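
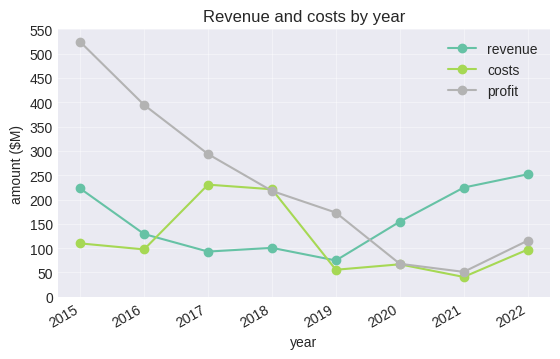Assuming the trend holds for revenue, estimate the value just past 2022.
Last three: 150, 200, 250 → slope ≈ 50/step → next ≈ 300.

≈ 300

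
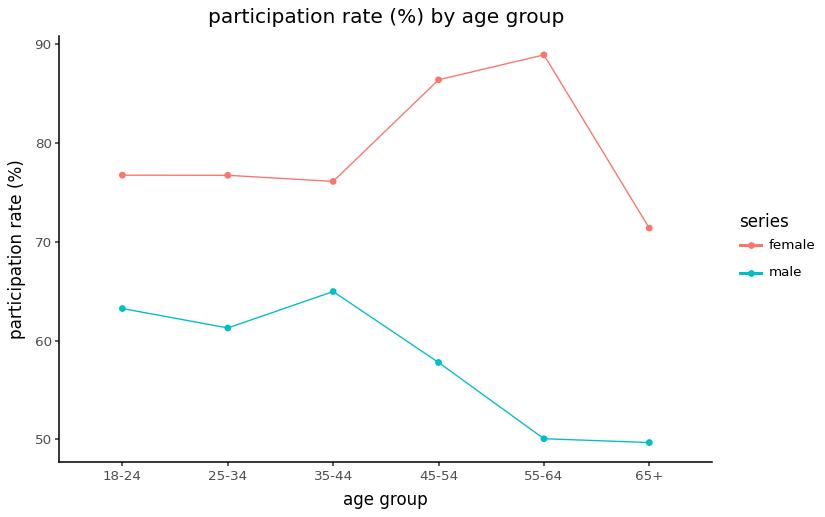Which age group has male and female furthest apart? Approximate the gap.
55-64, ≈ 40 %

55-64: male ≈ 50, female ≈ 90 → gap ≈ 40. Next-largest (45-54) is only ≈ 25.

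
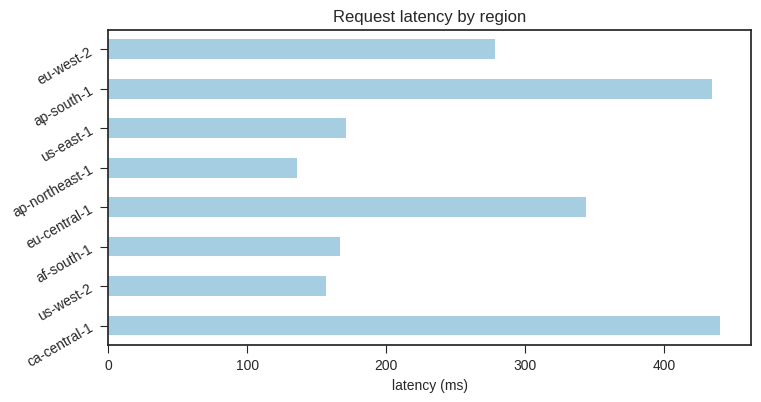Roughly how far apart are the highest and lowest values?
≈ 300

Max ca-central-1 ≈ 450, min ap-northeast-1 ≈ 150; range ≈ 300.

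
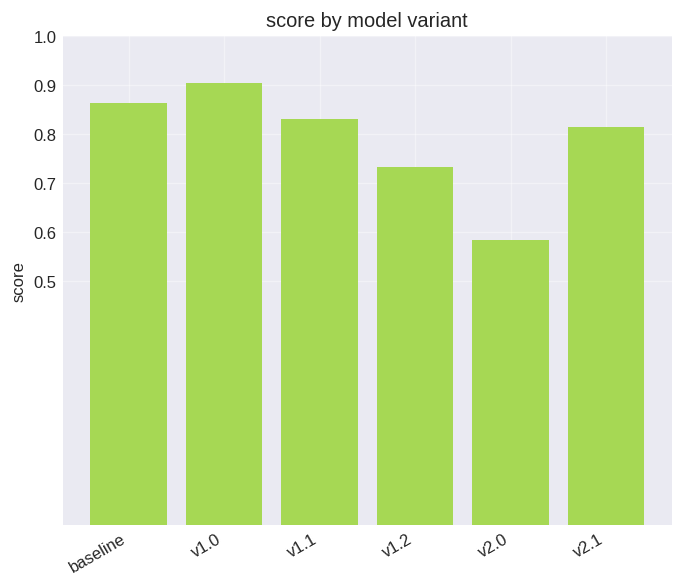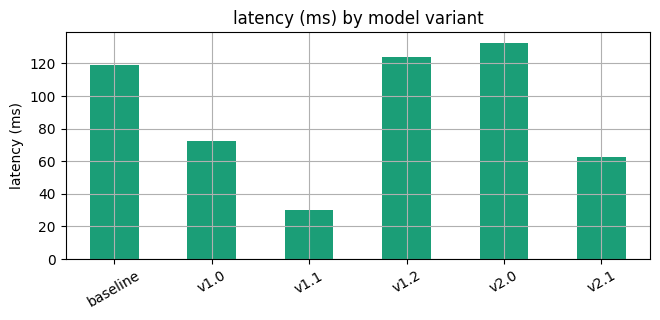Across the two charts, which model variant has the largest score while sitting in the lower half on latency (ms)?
Chart 2 median latency (ms) ≈ 100; below-median model variants: v1.0, v1.1, v2.1. Among those, v1.0 has the highest score (≈ 0.9).

v1.0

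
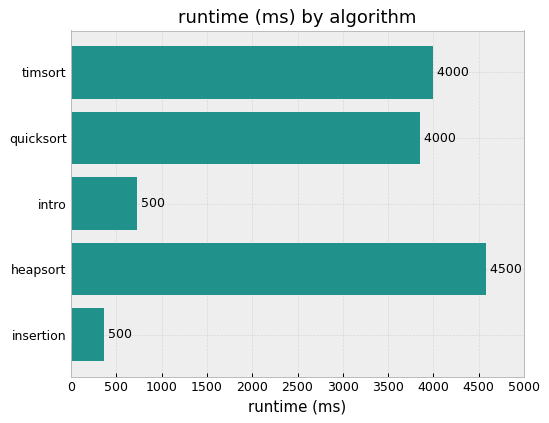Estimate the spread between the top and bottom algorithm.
≈ 4000

Max heapsort ≈ 4500, min insertion ≈ 500; range ≈ 4000.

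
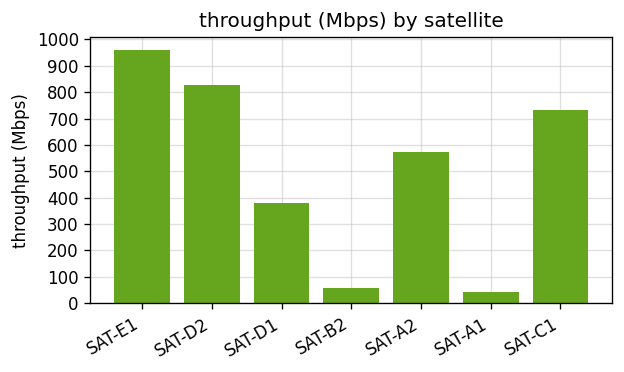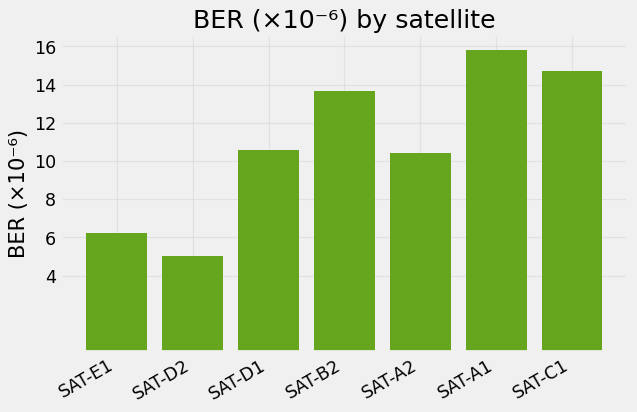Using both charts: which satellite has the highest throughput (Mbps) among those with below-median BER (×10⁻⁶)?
SAT-E1

Chart 2 median BER (×10⁻⁶) ≈ 10; below-median satellites: SAT-E1, SAT-D2, SAT-A2. Among those, SAT-E1 has the highest throughput (Mbps) (≈ 1000).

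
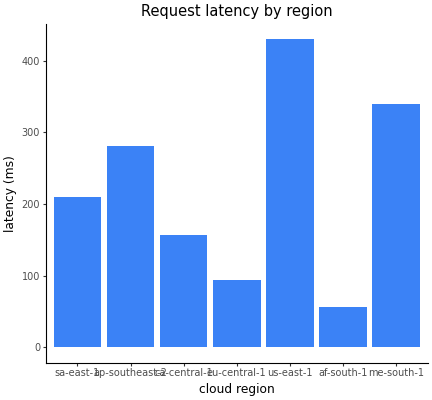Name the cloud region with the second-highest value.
me-south-1

Top 3: us-east-1 ≈ 450, me-south-1 ≈ 350, ap-southeast-2 ≈ 300.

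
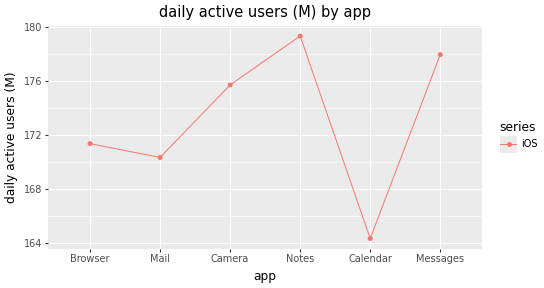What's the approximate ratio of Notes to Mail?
Notes ≈ 180, Mail ≈ 170; 180/170 ≈ 1.06.

≈ 1.06×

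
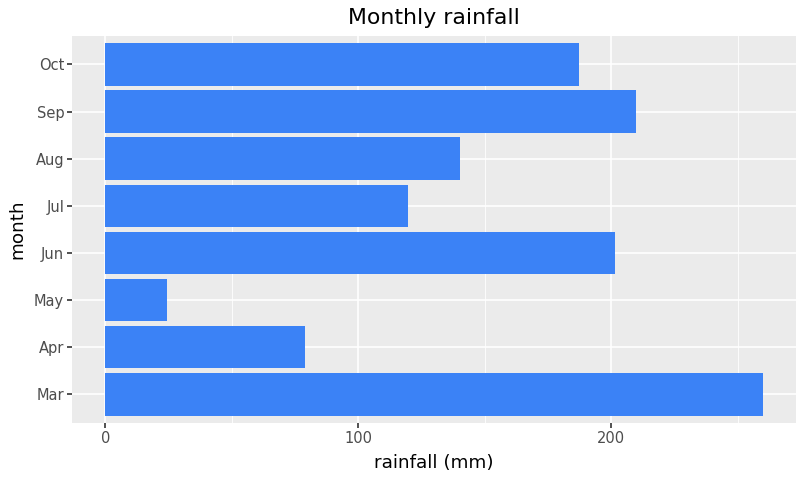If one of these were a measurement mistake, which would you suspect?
May ≈ 25; the rest sit between ≈ 75 and ≈ 250.

May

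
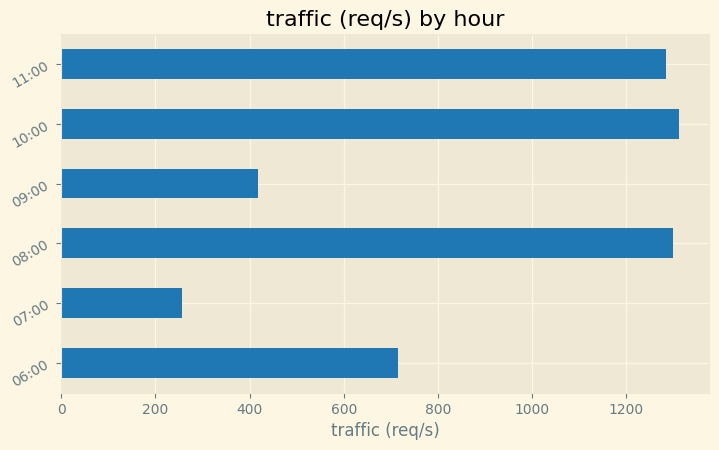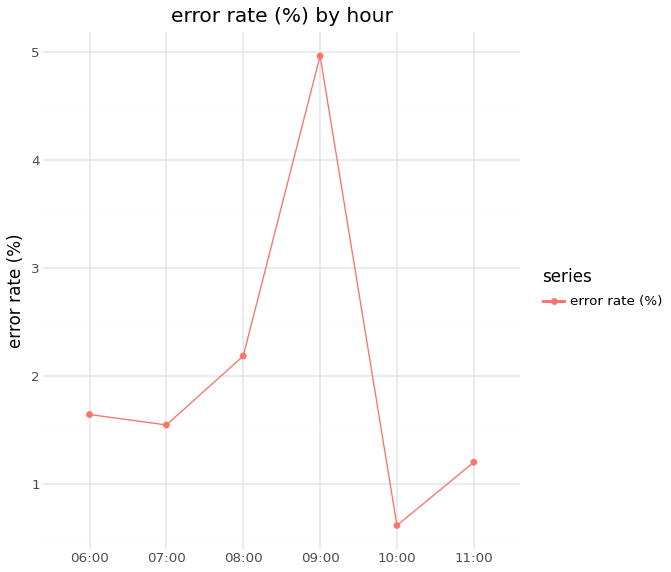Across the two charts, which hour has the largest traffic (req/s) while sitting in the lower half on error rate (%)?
10:00

Chart 2 median error rate (%) ≈ 1.5; below-median hours: 07:00, 10:00, 11:00. Among those, 10:00 has the highest traffic (req/s) (≈ 1400).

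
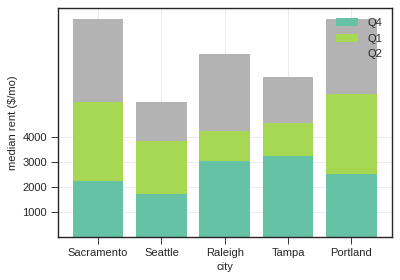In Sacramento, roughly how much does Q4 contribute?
Q4 top ≈ 2000, bottom ≈ 0; segment ≈ 2000.

≈ 2000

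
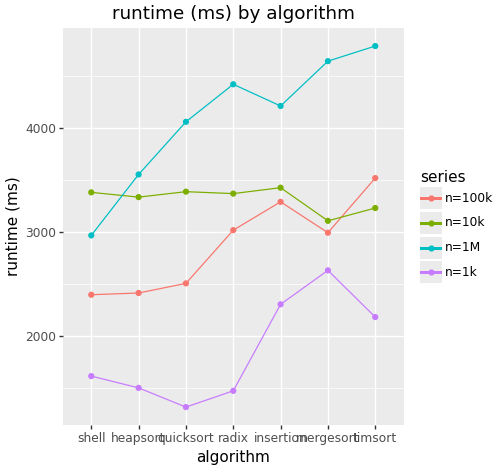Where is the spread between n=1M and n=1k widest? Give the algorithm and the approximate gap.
radix: n=1M ≈ 4500, n=1k ≈ 1500 → gap ≈ 3000. Next-largest (quicksort) is only ≈ 2500.

radix, ≈ 3000 ms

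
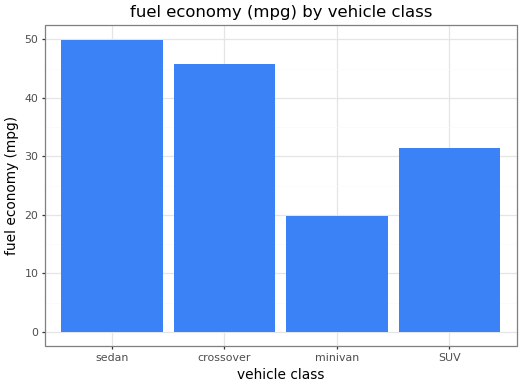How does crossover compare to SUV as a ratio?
≈ 1.5×

crossover ≈ 45, SUV ≈ 30; 45/30 ≈ 1.5.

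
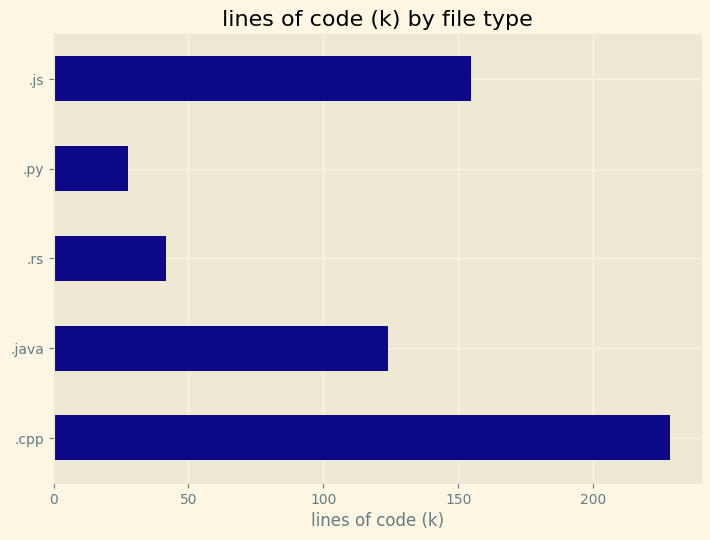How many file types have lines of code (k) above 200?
Above 200: .cpp.

1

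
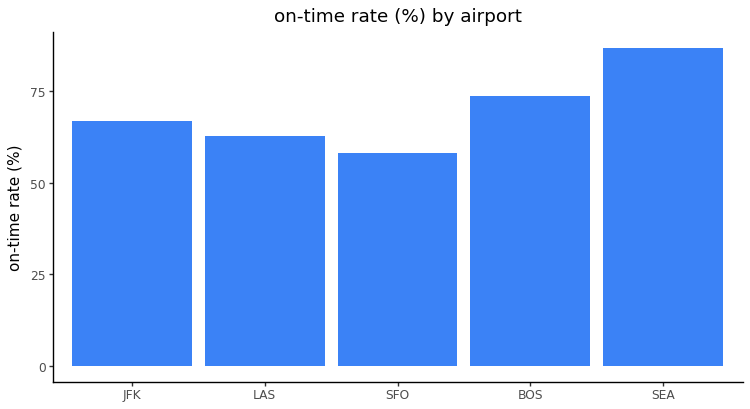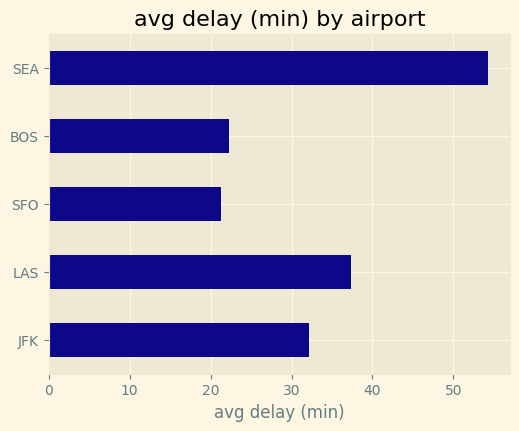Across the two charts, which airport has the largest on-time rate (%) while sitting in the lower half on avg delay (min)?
Chart 2 median avg delay (min) ≈ 30; below-median airports: SFO, BOS. Among those, BOS has the highest on-time rate (%) (≈ 70).

BOS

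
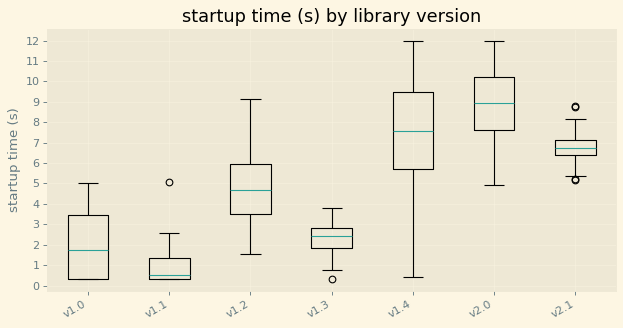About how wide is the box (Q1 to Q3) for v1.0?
Q3 ≈ 3, Q1 ≈ 0; IQR ≈ 3.

≈ 3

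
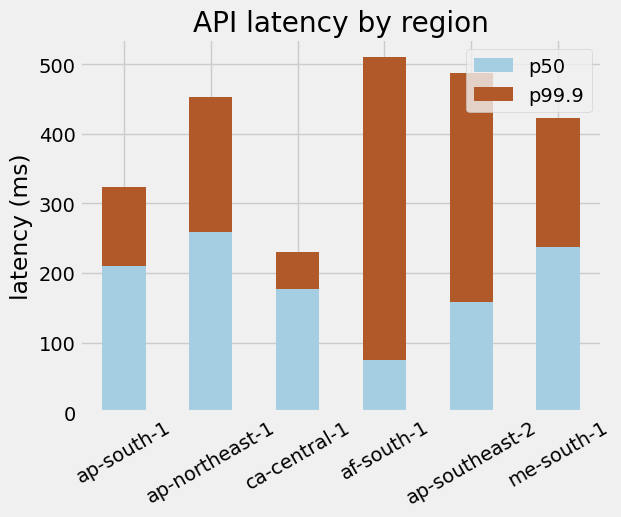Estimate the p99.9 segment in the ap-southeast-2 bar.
≈ 350

p99.9 top ≈ 500, bottom ≈ 150; segment ≈ 350.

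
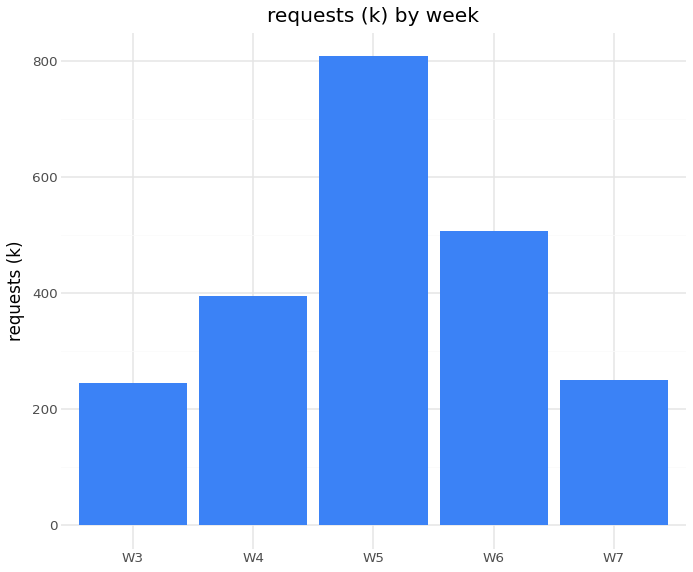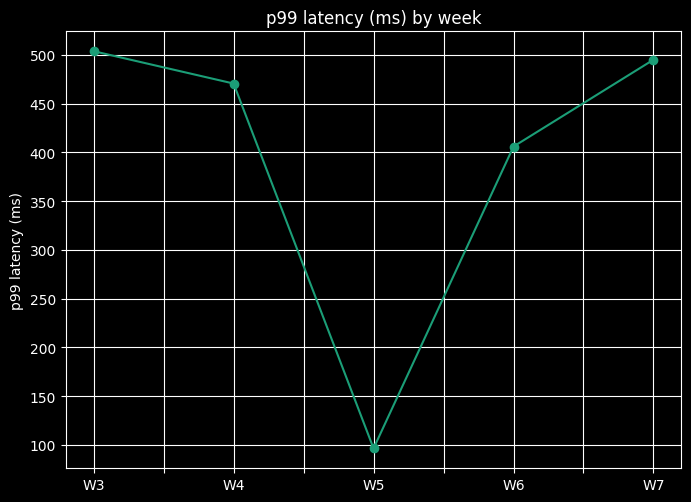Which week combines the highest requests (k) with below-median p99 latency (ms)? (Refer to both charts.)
W5

Chart 2 median p99 latency (ms) ≈ 450; below-median weeks: W5, W6. Among those, W5 has the highest requests (k) (≈ 800).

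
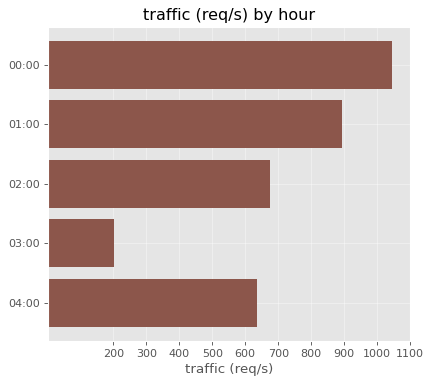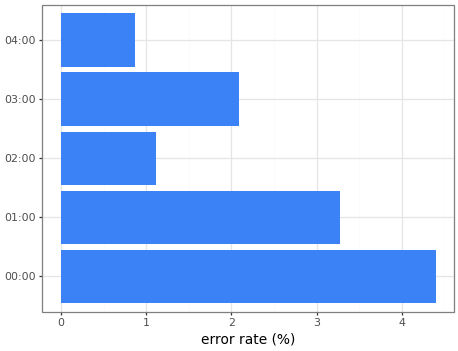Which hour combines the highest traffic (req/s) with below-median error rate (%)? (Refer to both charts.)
02:00

Chart 2 median error rate (%) ≈ 2; below-median hours: 02:00, 04:00. Among those, 02:00 has the highest traffic (req/s) (≈ 700).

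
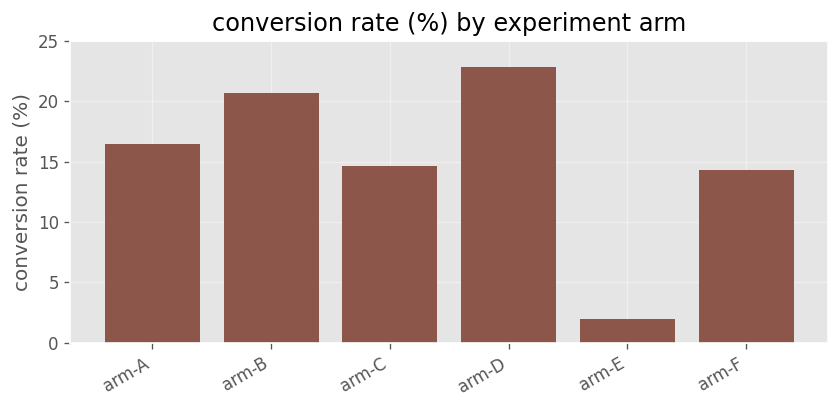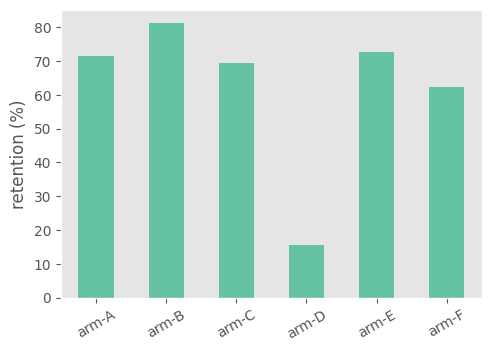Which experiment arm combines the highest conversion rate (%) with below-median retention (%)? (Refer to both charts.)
Chart 2 median retention (%) ≈ 70; below-median experiment arms: arm-C, arm-D, arm-F. Among those, arm-D has the highest conversion rate (%) (≈ 25).

arm-D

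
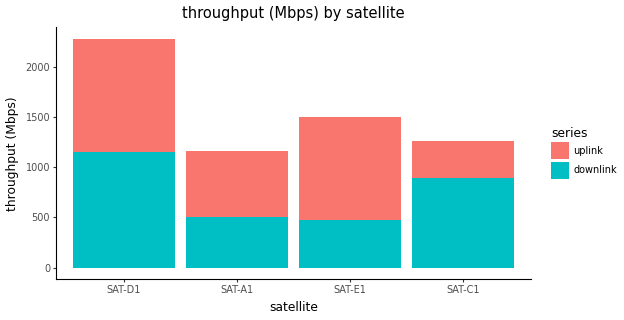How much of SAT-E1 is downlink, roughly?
≈ 400

downlink top ≈ 400, bottom ≈ 0; segment ≈ 400.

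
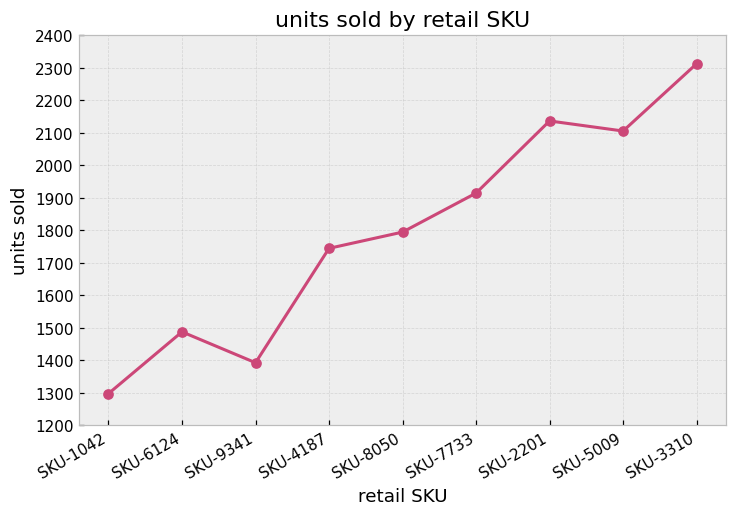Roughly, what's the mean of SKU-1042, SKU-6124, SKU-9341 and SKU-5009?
(1300 + 1500 + 1400 + 2100) / 4 ≈ 1575.

≈ 1575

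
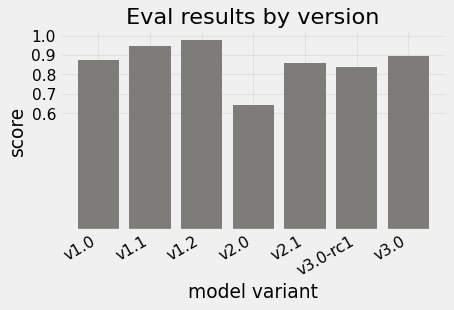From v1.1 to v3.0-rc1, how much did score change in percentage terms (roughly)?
v1.1 ≈ 0.9, v3.0-rc1 ≈ 0.8; (0.8 − 0.9) / 0.9 ≈ -11.1%.

≈ -11.1%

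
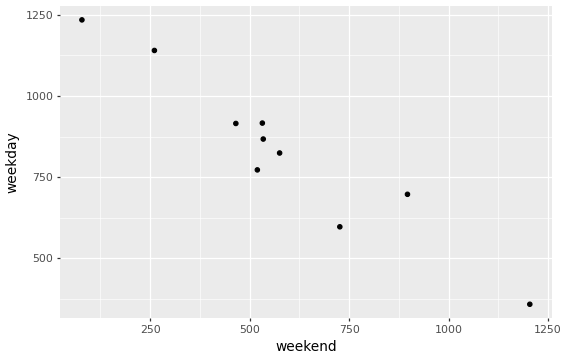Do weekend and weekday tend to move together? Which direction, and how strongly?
Points are negatively correlated; strong (|r| ≈ 1.0).

negative, strong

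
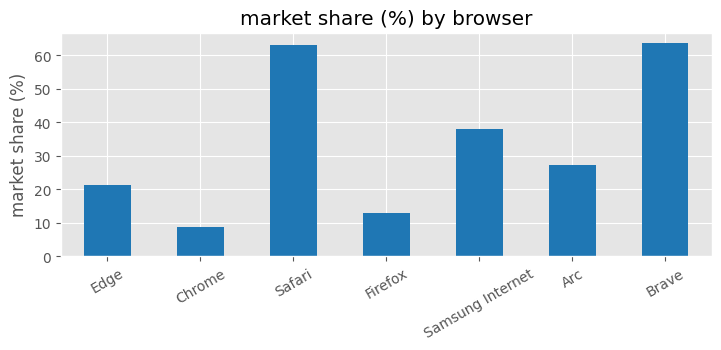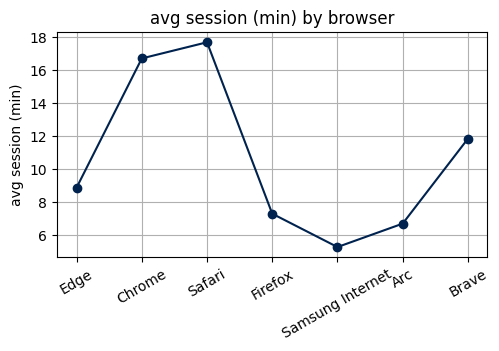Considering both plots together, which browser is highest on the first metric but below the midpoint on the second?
Chart 2 median avg session (min) ≈ 8; below-median browsers: Firefox, Samsung Internet, Arc. Among those, Samsung Internet has the highest market share (%) (≈ 40).

Samsung Internet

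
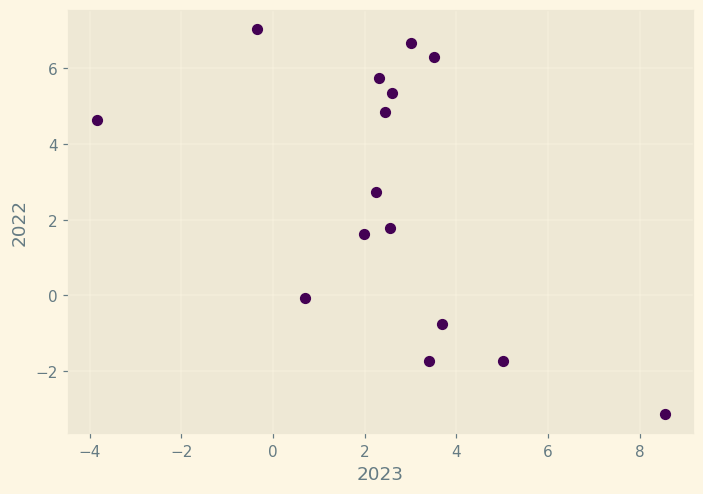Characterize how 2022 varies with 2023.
Points are negatively correlated; moderate (|r| ≈ 0.5).

negative, moderate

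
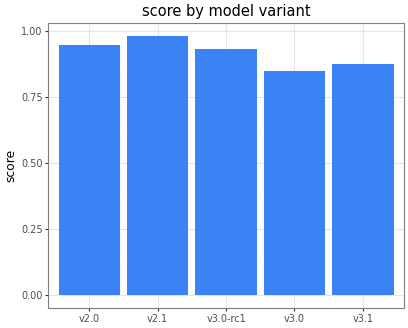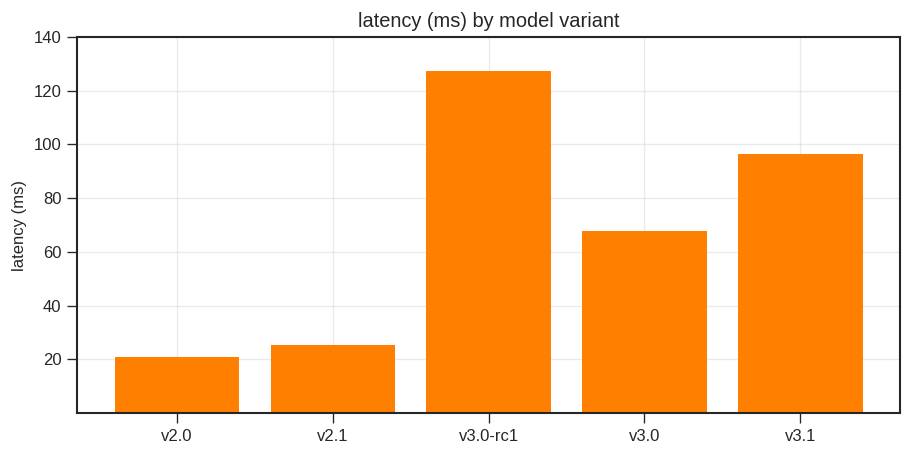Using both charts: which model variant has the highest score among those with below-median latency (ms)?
Chart 2 median latency (ms) ≈ 60; below-median model variants: v2.0, v2.1. Among those, v2.1 has the highest score (≈ 1).

v2.1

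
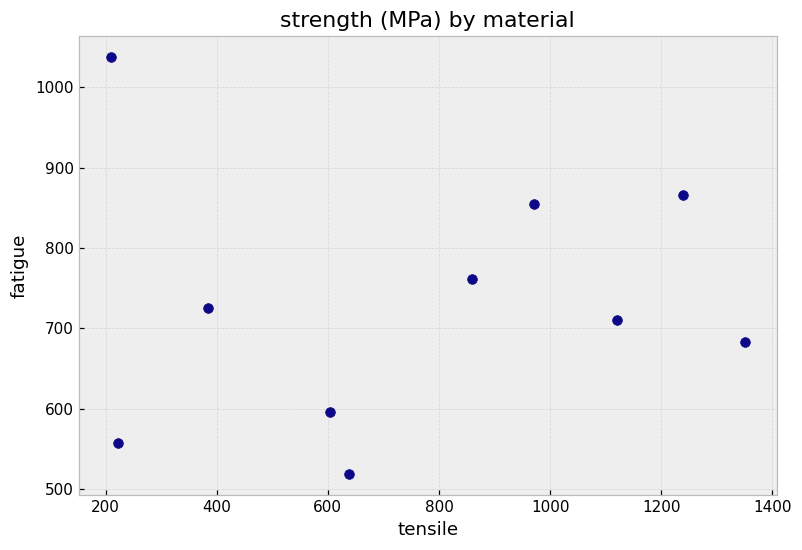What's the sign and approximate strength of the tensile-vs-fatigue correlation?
no clear correlation

Points are roughly uncorrelated; weak (|r| ≈ 0.1).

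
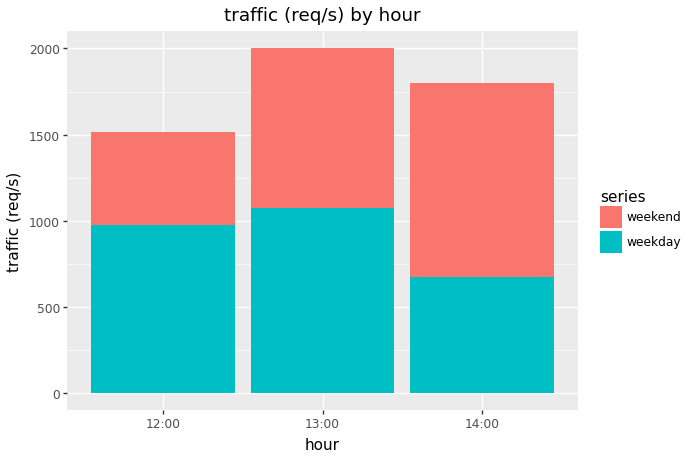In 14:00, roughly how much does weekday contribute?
≈ 600

weekday top ≈ 600, bottom ≈ 0; segment ≈ 600.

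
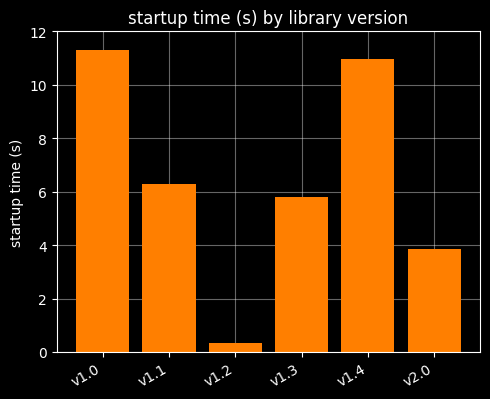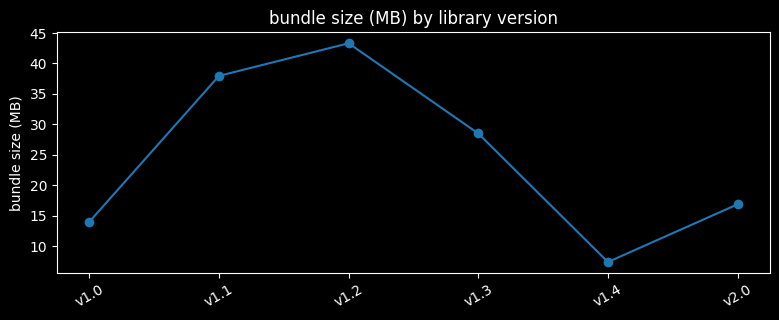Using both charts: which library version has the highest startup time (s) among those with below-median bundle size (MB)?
v1.0

Chart 2 median bundle size (MB) ≈ 25; below-median library versions: v1.0, v1.4, v2.0. Among those, v1.0 has the highest startup time (s) (≈ 12).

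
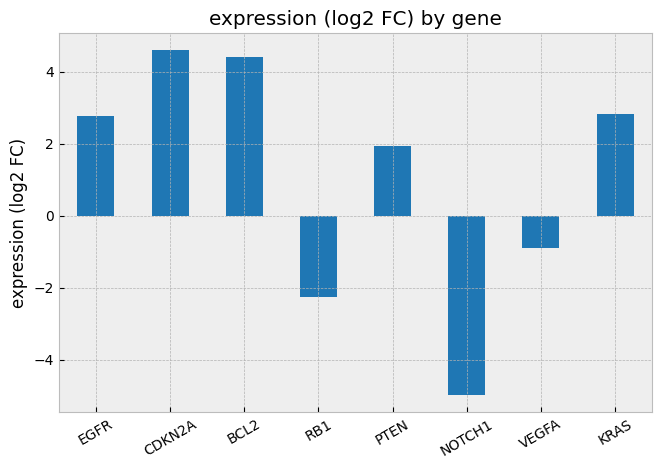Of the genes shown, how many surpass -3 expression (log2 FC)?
7

Above -3: EGFR, CDKN2A, BCL2, RB1, PTEN, VEGFA, KRAS.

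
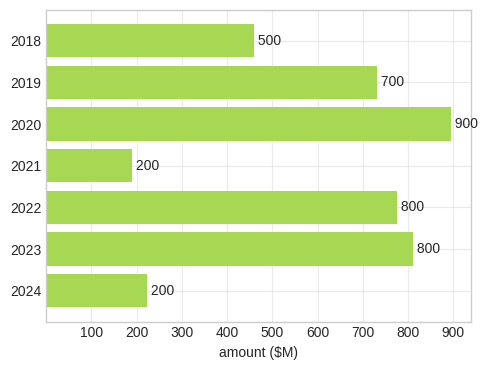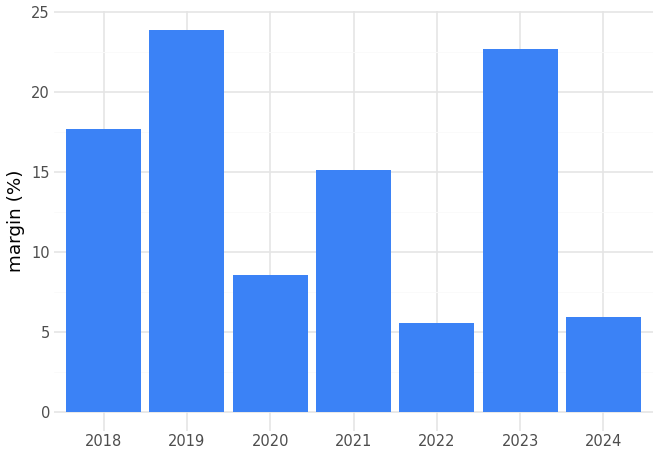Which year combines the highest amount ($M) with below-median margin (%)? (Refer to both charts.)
Chart 2 median margin (%) ≈ 15; below-median years: 2020, 2022, 2024. Among those, 2020 has the highest amount ($M) (≈ 900).

2020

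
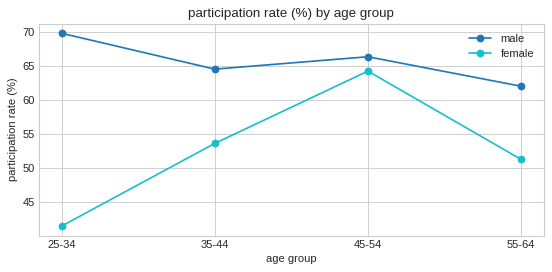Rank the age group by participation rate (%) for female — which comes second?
35-44

Top 3 for female: 45-54 ≈ 65, 35-44 ≈ 55, 55-64 ≈ 50.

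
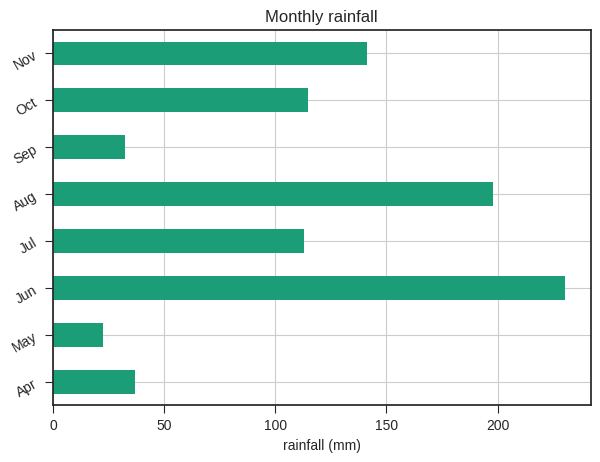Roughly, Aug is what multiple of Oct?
Aug ≈ 200, Oct ≈ 120; 200/120 ≈ 1.67.

≈ 1.67×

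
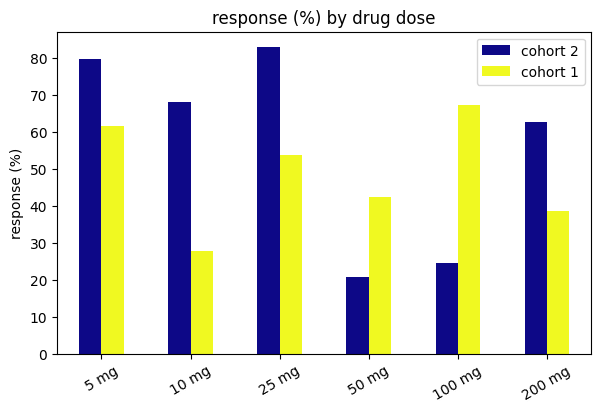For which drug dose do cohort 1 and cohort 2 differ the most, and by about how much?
100 mg: cohort 1 ≈ 70, cohort 2 ≈ 20 → gap ≈ 50. Next-largest (10 mg) is only ≈ 40.

100 mg, ≈ 50 %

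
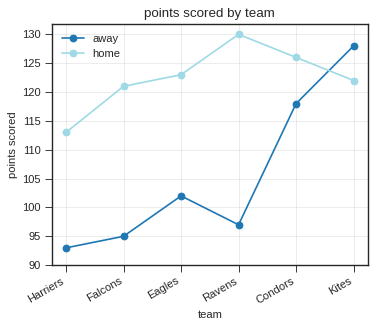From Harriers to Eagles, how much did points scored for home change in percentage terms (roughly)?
Harriers ≈ 115, Eagles ≈ 125; (125 − 115) / 115 ≈ +8.7%.

≈ +8.7%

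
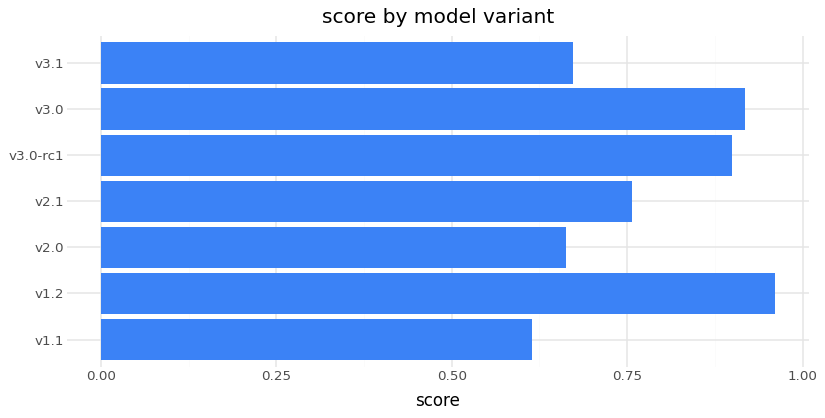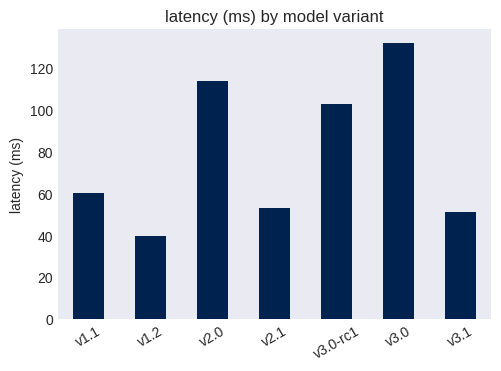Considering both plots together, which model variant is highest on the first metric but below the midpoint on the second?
v1.2

Chart 2 median latency (ms) ≈ 60; below-median model variants: v1.2, v2.1, v3.1. Among those, v1.2 has the highest score (≈ 1).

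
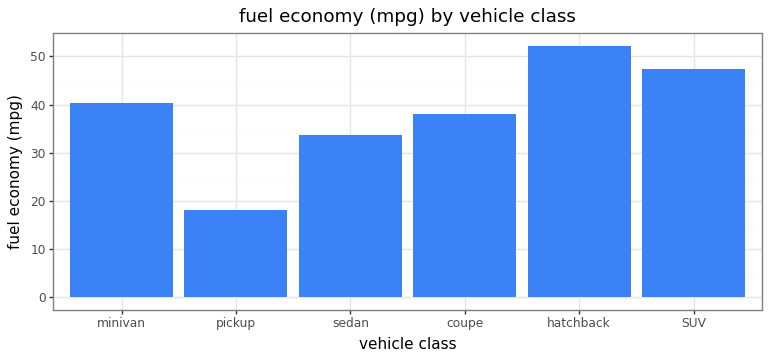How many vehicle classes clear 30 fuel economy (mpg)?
5

Above 30: minivan, sedan, coupe, hatchback, SUV.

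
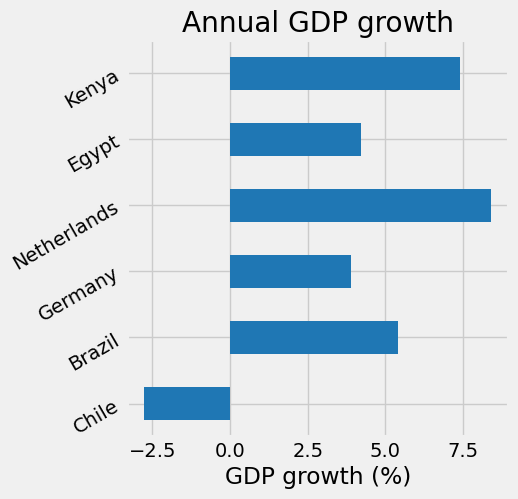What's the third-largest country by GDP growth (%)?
Top 4: Netherlands ≈ 8, Kenya ≈ 7, Brazil ≈ 5, Egypt ≈ 4.

Brazil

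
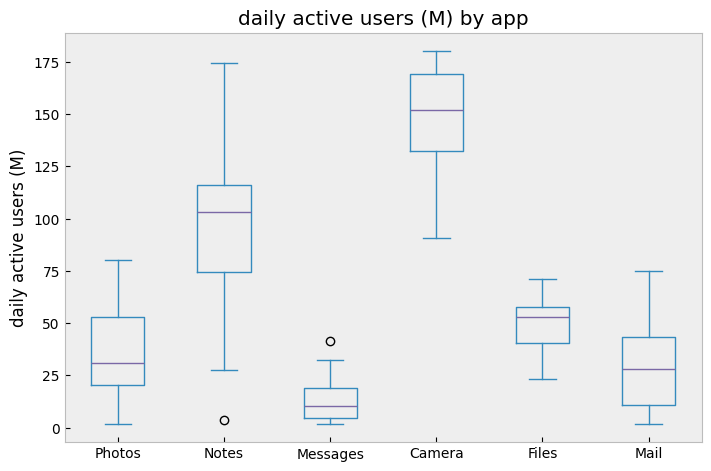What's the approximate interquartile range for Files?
≈ 20

Q3 ≈ 60, Q1 ≈ 40; IQR ≈ 20.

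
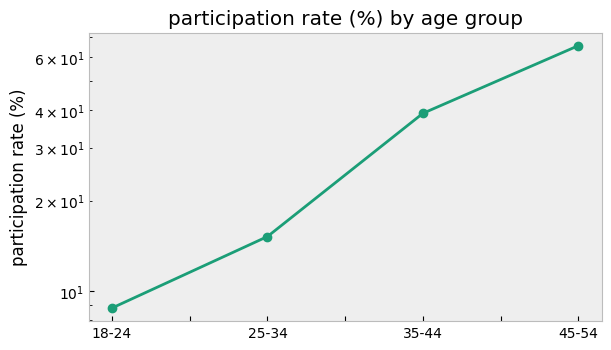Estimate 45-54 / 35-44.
≈ 1.62×

45-54 ≈ 65, 35-44 ≈ 40; 65/40 ≈ 1.62.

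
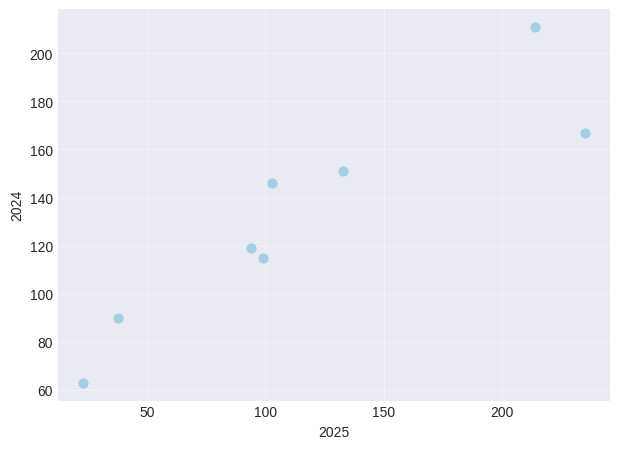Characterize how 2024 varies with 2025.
Points are positively correlated; strong (|r| ≈ 0.9).

positive, strong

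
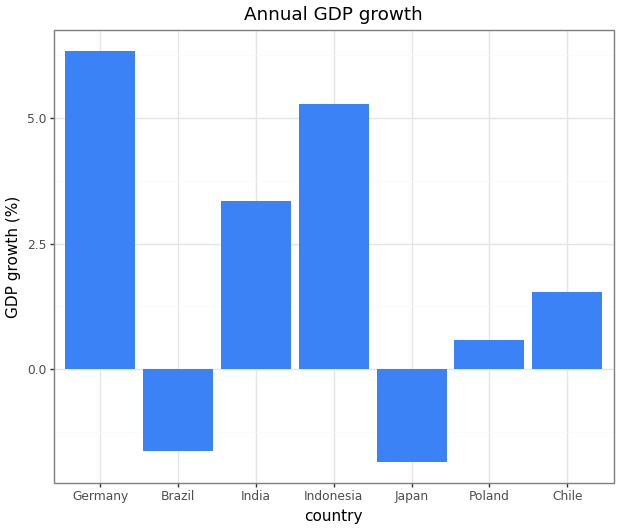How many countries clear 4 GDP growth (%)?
2

Above 4: Germany, Indonesia.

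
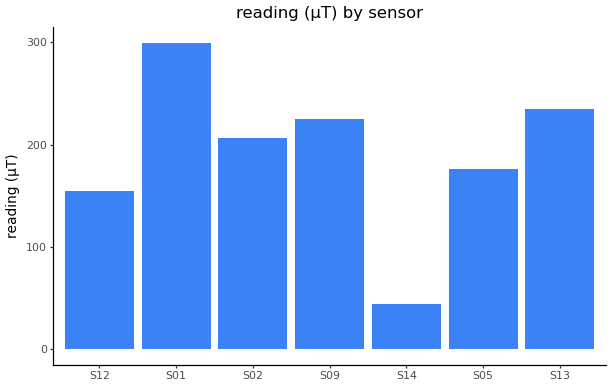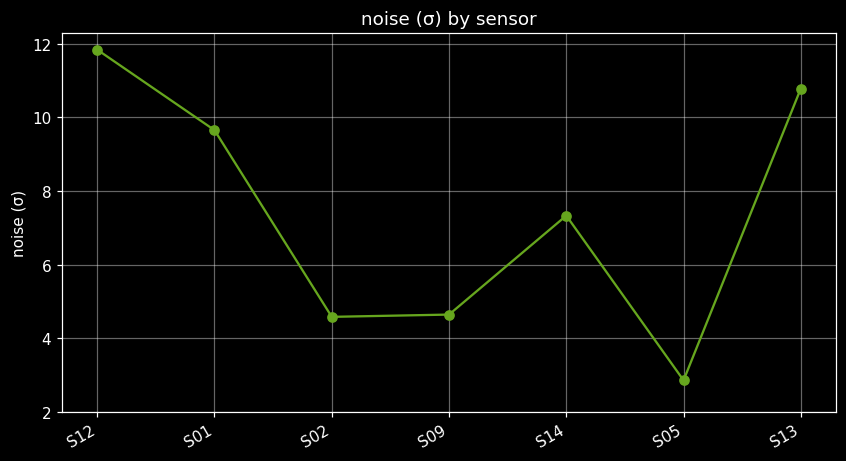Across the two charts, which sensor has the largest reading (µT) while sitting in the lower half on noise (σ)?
S09

Chart 2 median noise (σ) ≈ 8; below-median sensors: S02, S09, S05. Among those, S09 has the highest reading (µT) (≈ 250).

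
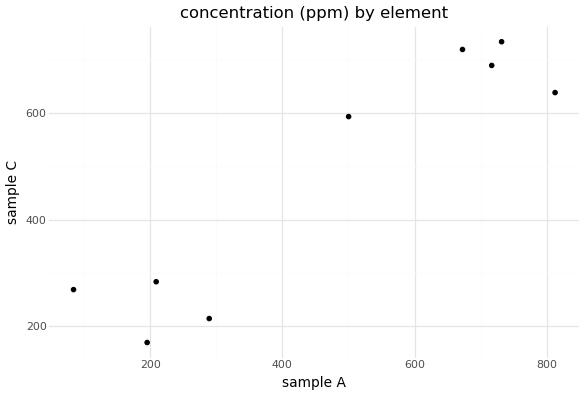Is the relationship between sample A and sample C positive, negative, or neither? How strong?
Points are positively correlated; strong (|r| ≈ 0.9).

positive, strong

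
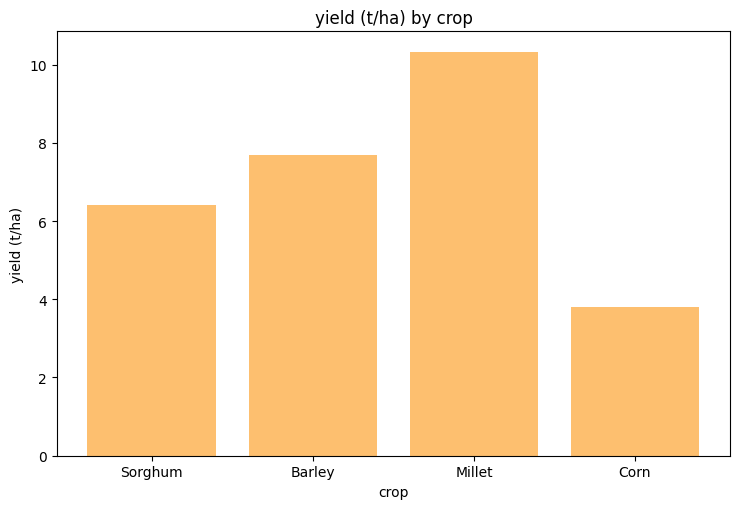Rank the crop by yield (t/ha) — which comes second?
Barley

Top 3: Millet ≈ 10, Barley ≈ 8, Sorghum ≈ 6.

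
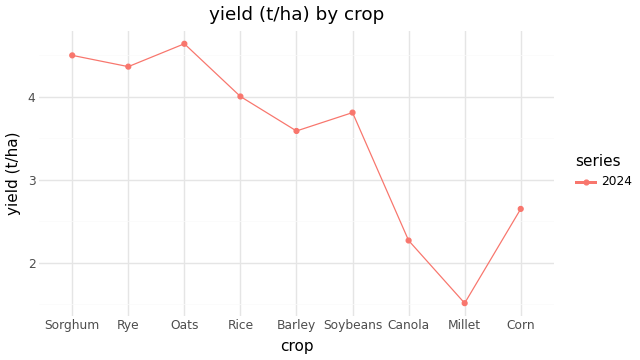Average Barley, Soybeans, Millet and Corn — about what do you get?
≈ 2.88

(3.5 + 4.0 + 1.5 + 2.5) / 4 ≈ 2.88.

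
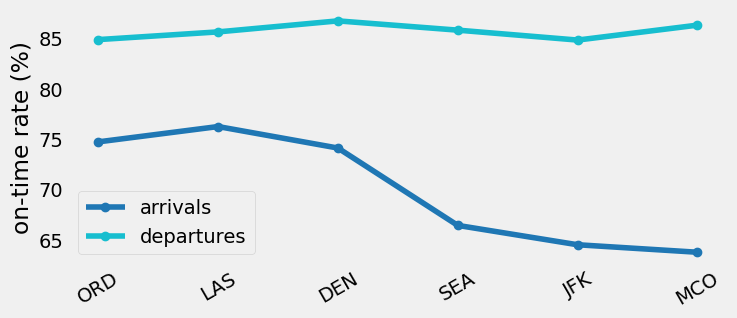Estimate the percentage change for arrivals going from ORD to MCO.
ORD ≈ 74, MCO ≈ 64; (64 − 74) / 74 ≈ -13.5%.

≈ -13.5%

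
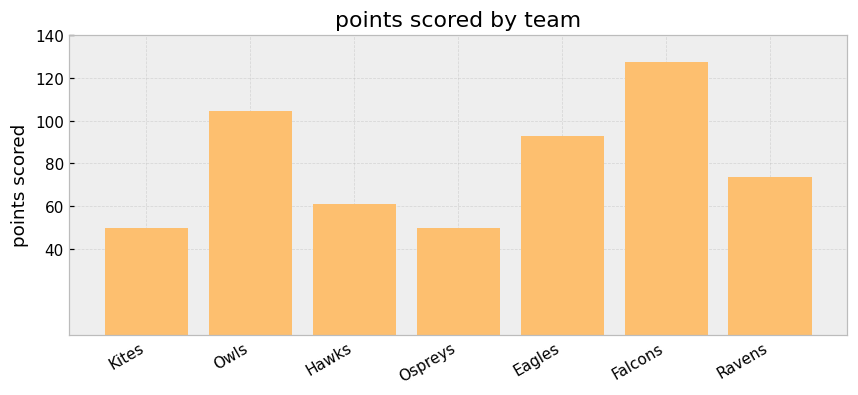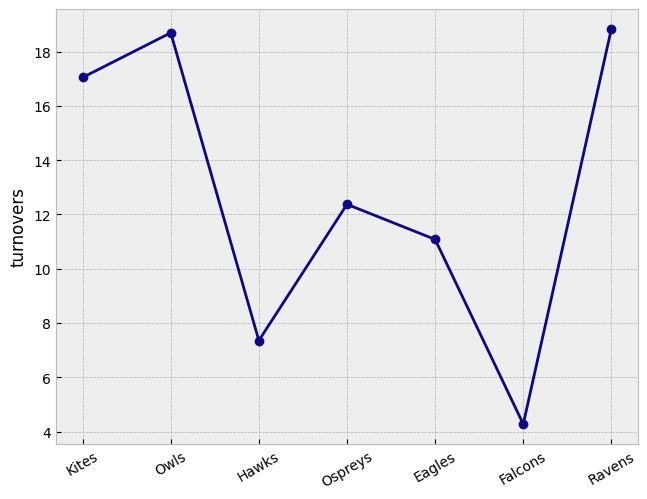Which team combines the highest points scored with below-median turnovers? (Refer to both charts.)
Chart 2 median turnovers ≈ 12; below-median teams: Hawks, Eagles, Falcons. Among those, Falcons has the highest points scored (≈ 120).

Falcons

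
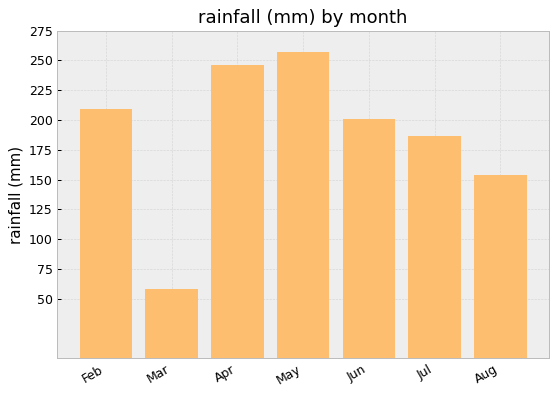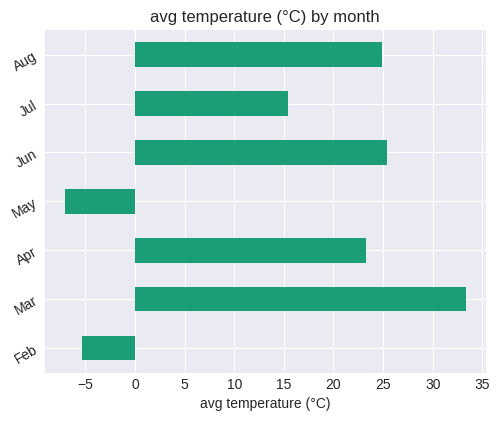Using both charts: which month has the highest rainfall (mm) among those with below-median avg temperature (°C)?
Chart 2 median avg temperature (°C) ≈ 25; below-median months: Feb, May, Jul. Among those, May has the highest rainfall (mm) (≈ 250).

May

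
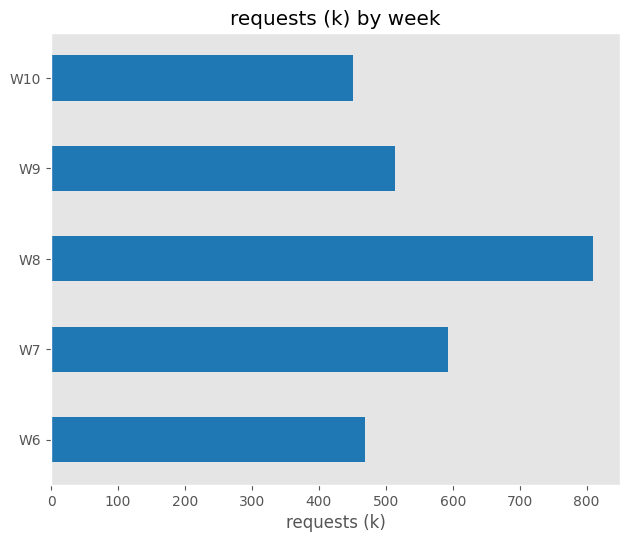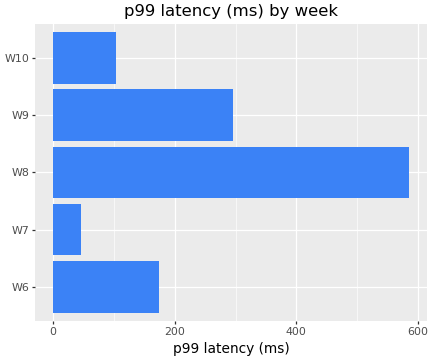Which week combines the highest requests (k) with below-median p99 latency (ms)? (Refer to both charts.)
W7

Chart 2 median p99 latency (ms) ≈ 200; below-median weeks: W7, W10. Among those, W7 has the highest requests (k) (≈ 600).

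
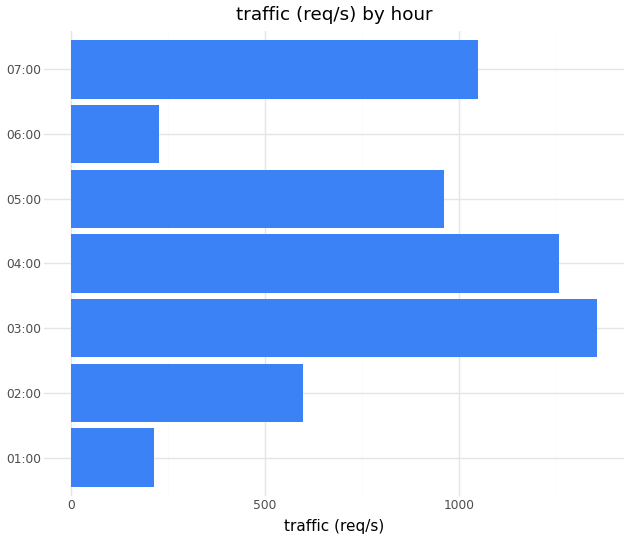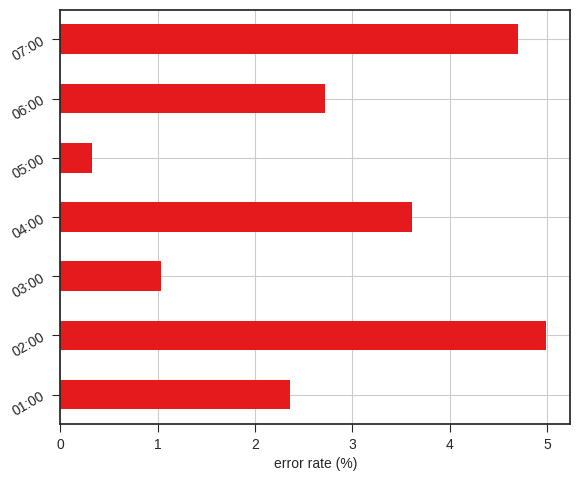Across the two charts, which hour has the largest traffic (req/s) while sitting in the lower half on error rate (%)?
Chart 2 median error rate (%) ≈ 2.5; below-median hours: 01:00, 03:00, 05:00. Among those, 03:00 has the highest traffic (req/s) (≈ 1400).

03:00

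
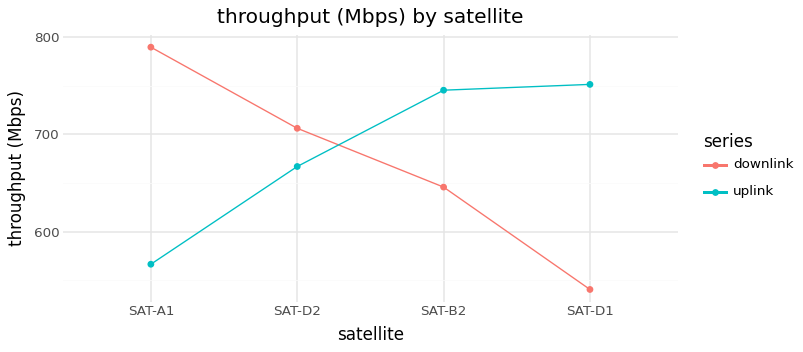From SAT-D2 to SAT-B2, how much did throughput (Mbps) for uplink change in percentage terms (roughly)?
≈ +11.1%

SAT-D2 ≈ 675, SAT-B2 ≈ 750; (750 − 675) / 675 ≈ +11.1%.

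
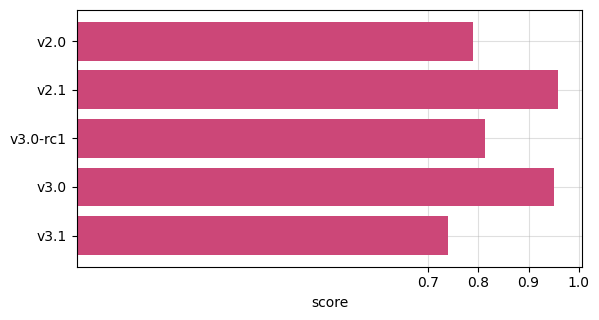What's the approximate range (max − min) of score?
≈ 0.3

Max v2.1 ≈ 1.0, min v3.1 ≈ 0.7; range ≈ 0.3.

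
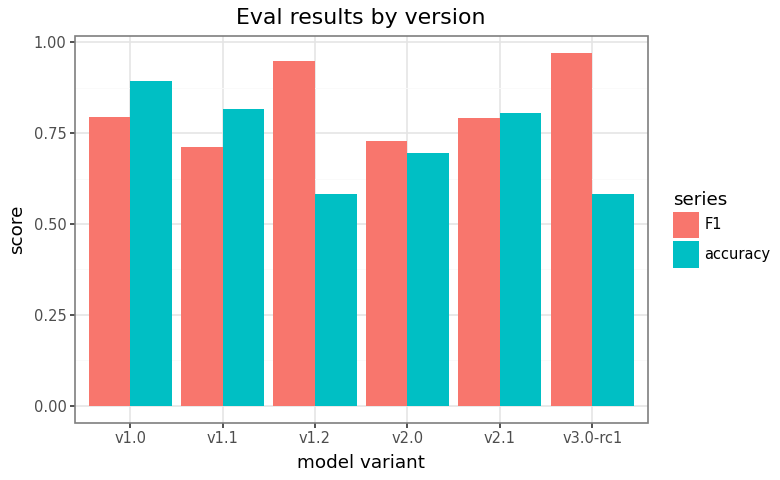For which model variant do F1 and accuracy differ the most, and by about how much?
v3.0-rc1: F1 ≈ 1.0, accuracy ≈ 0.6 → gap ≈ 0.4. Next-largest (v1.2) is only ≈ 0.3.

v3.0-rc1, ≈ 0.4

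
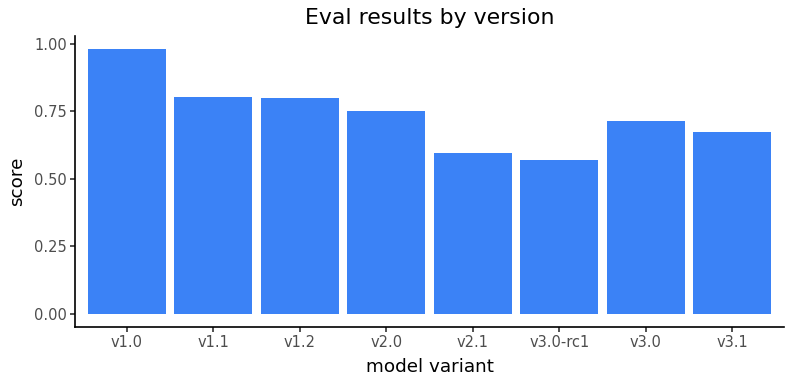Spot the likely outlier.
v1.0 ≈ 1.0; the rest sit between ≈ 0.6 and ≈ 0.8.

v1.0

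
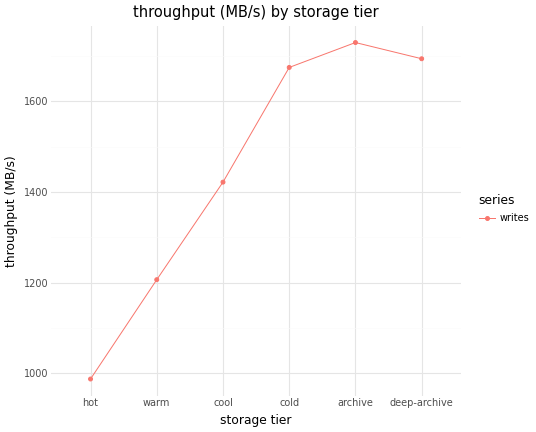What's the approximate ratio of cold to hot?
≈ 1.7×

cold ≈ 1700, hot ≈ 1000; 1700/1000 ≈ 1.7.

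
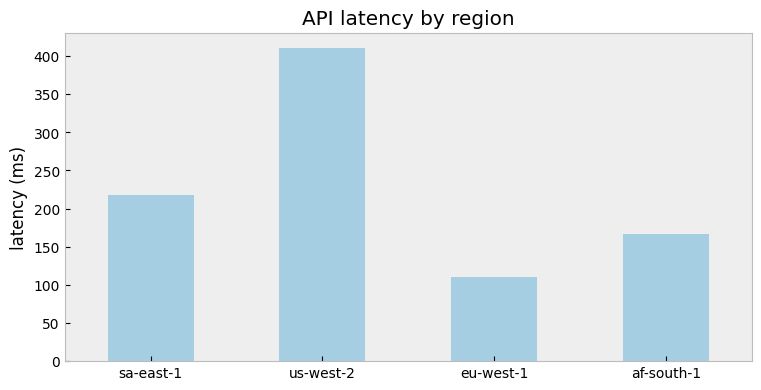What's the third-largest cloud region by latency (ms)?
Top 4: us-west-2 ≈ 400, sa-east-1 ≈ 200, af-south-1 ≈ 150, eu-west-1 ≈ 100.

af-south-1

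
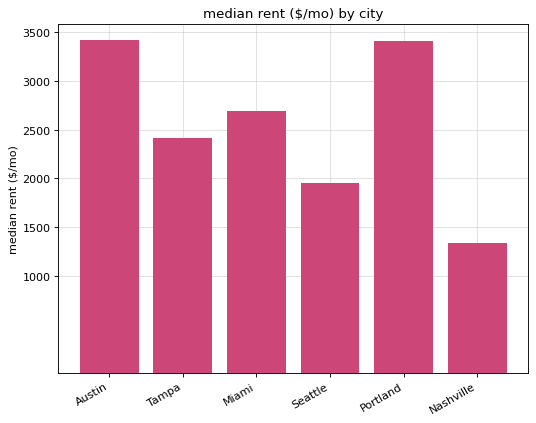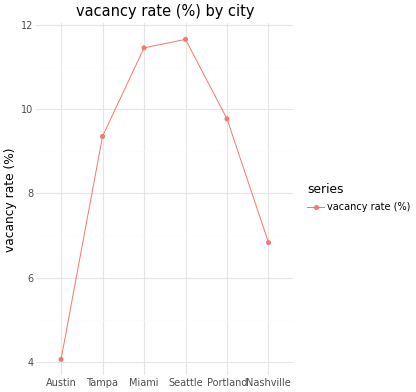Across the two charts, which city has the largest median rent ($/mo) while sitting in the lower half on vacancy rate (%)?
Chart 2 median vacancy rate (%) ≈ 10; below-median cities: Austin, Tampa, Nashville. Among those, Austin has the highest median rent ($/mo) (≈ 3500).

Austin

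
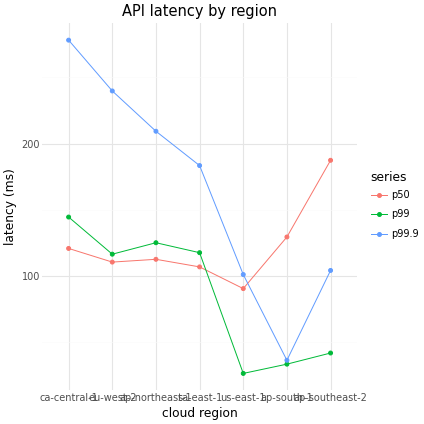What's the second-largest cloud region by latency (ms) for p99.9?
eu-west-2

Top 3 for p99.9: ca-central-1 ≈ 275, eu-west-2 ≈ 250, ap-northeast-1 ≈ 200.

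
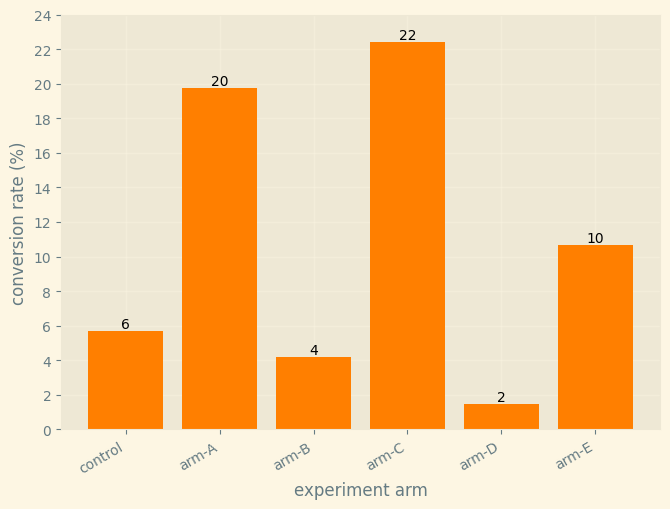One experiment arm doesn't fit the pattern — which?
arm-C ≈ 22; the rest sit between ≈ 2 and ≈ 20.

arm-C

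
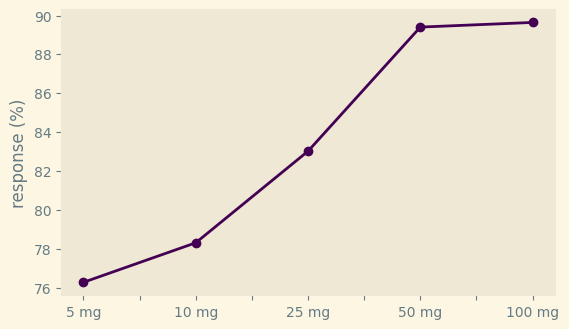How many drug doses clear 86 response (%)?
2

Above 86: 50 mg, 100 mg.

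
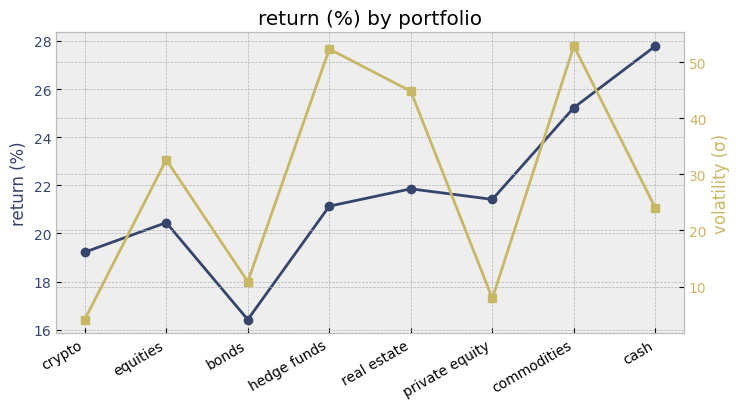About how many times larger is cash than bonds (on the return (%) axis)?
cash ≈ 28, bonds ≈ 16; 28/16 ≈ 1.75.

≈ 1.75×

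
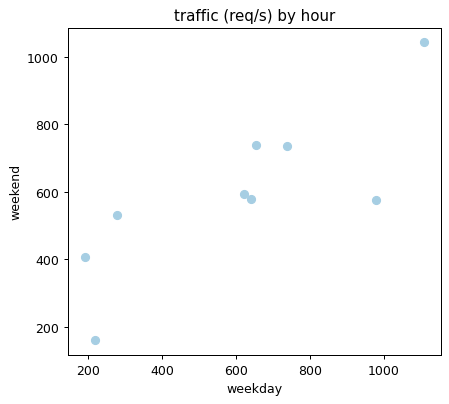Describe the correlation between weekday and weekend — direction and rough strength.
positive, strong

Points are positively correlated; strong (|r| ≈ 0.8).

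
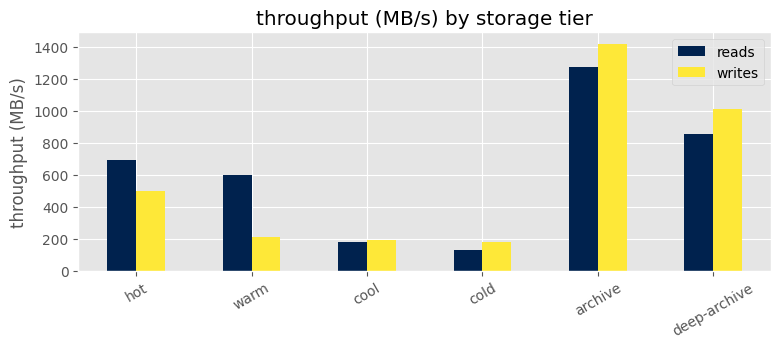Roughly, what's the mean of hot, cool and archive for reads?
(600 + 200 + 1200) / 3 ≈ 667.

≈ 667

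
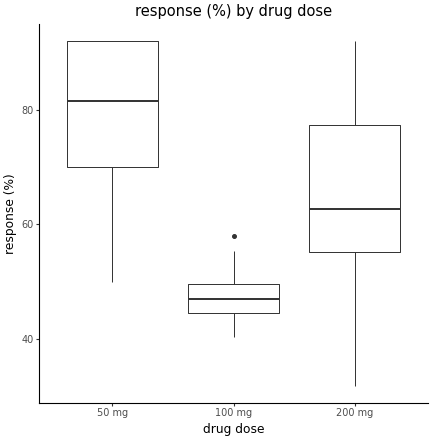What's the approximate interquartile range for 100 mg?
Q3 ≈ 50, Q1 ≈ 45; IQR ≈ 5.

≈ 5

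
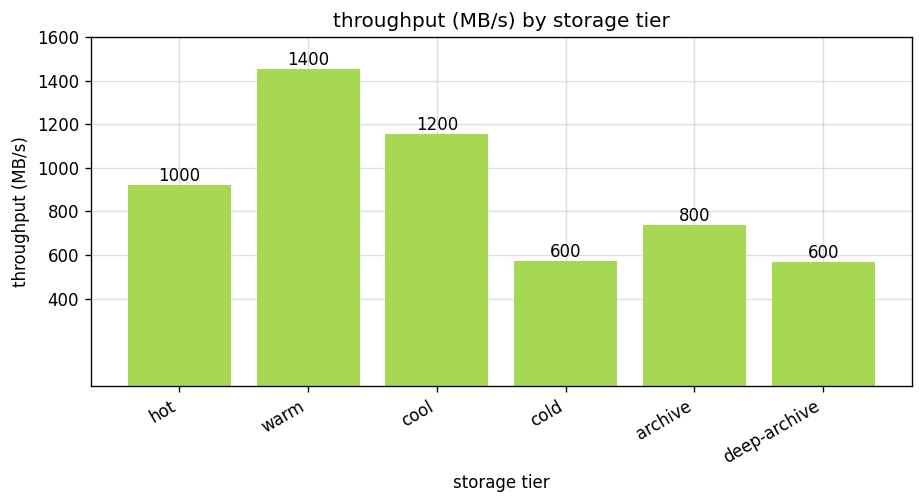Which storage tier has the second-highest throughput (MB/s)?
Top 3: warm ≈ 1400, cool ≈ 1200, hot ≈ 1000.

cool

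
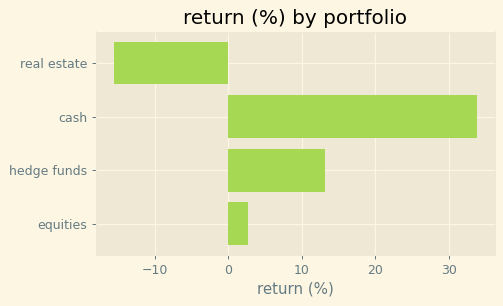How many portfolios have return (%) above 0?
3

Above 0: cash, hedge funds, equities.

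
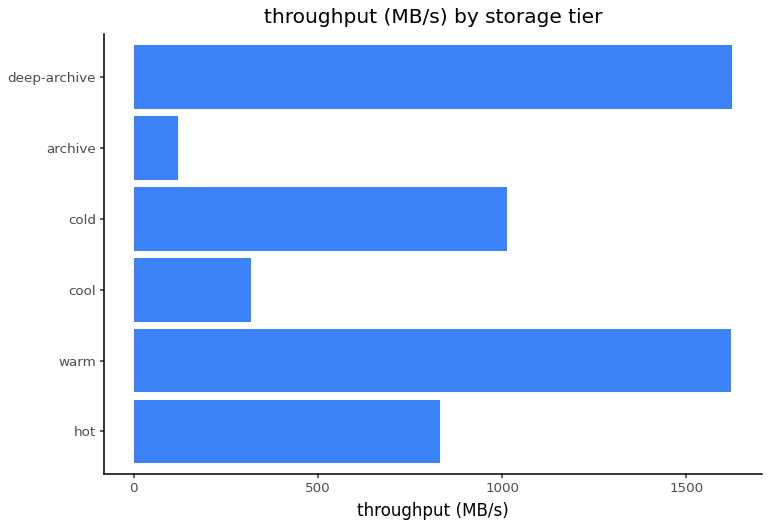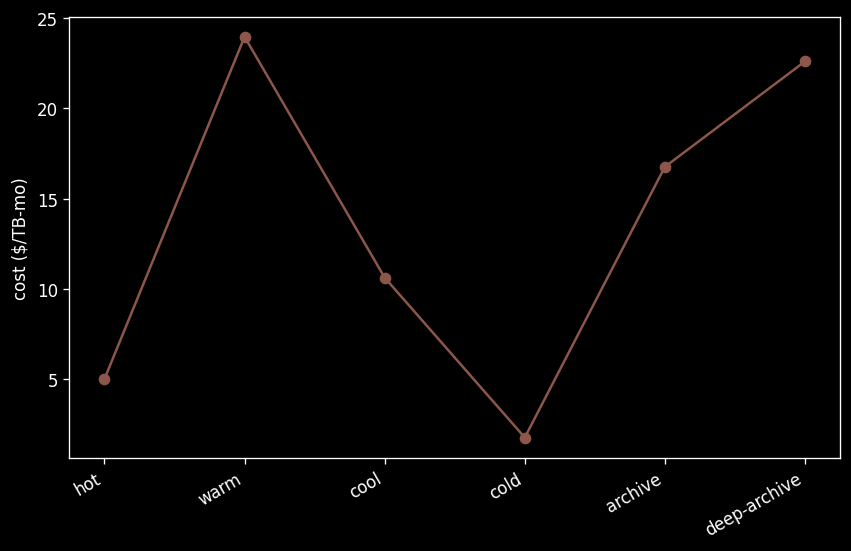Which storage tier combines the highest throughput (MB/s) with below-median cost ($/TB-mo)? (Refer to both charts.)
Chart 2 median cost ($/TB-mo) ≈ 15; below-median storage tiers: hot, cool, cold. Among those, cold has the highest throughput (MB/s) (≈ 1000).

cold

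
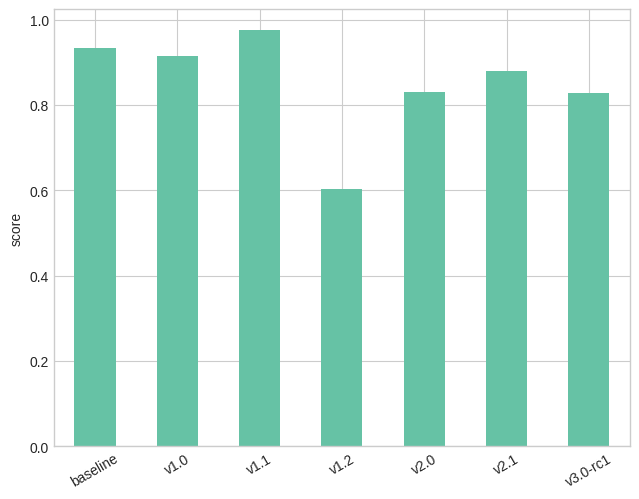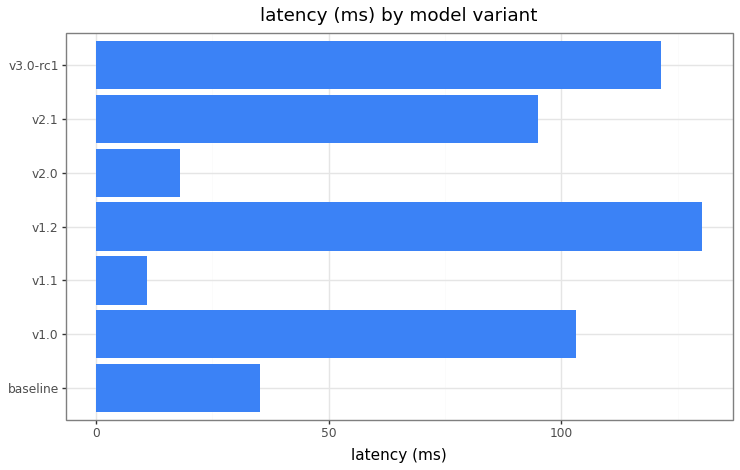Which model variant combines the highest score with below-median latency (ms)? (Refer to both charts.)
v1.1

Chart 2 median latency (ms) ≈ 100; below-median model variants: baseline, v1.1, v2.0. Among those, v1.1 has the highest score (≈ 1).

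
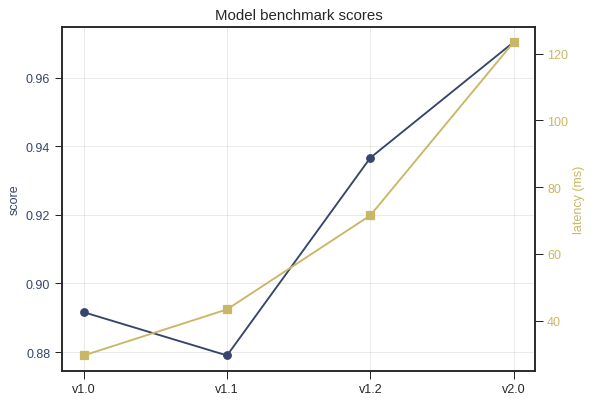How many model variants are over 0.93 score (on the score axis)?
2

Above 0.93: v1.2, v2.0.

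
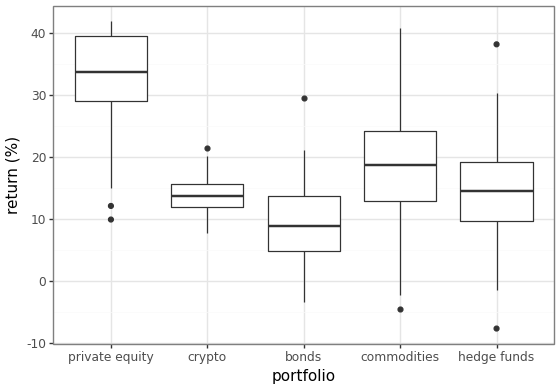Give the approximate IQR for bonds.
≈ 10

Q3 ≈ 15, Q1 ≈ 5; IQR ≈ 10.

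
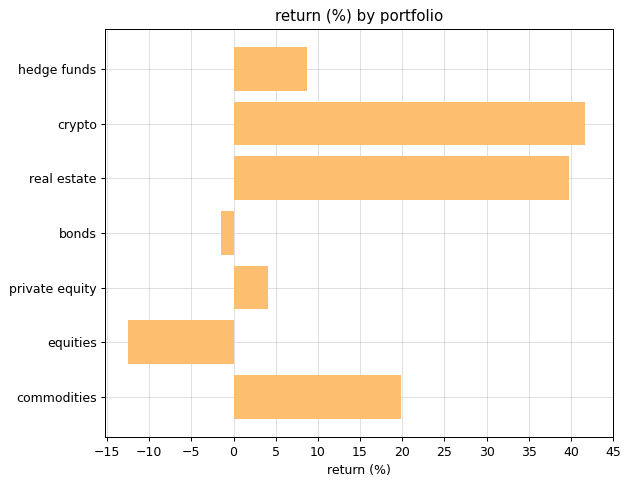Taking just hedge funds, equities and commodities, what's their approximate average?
≈ 7

(10 + -10 + 20) / 3 ≈ 7.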